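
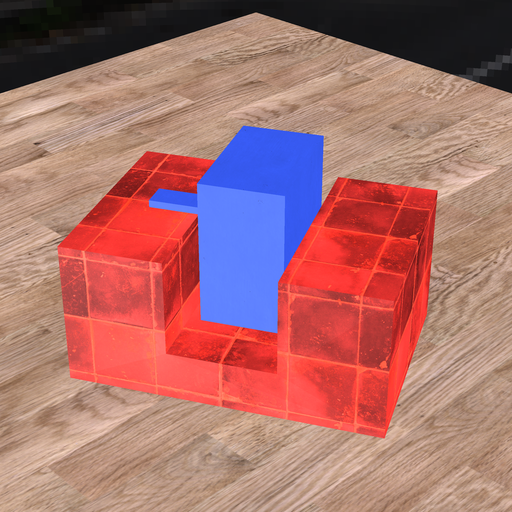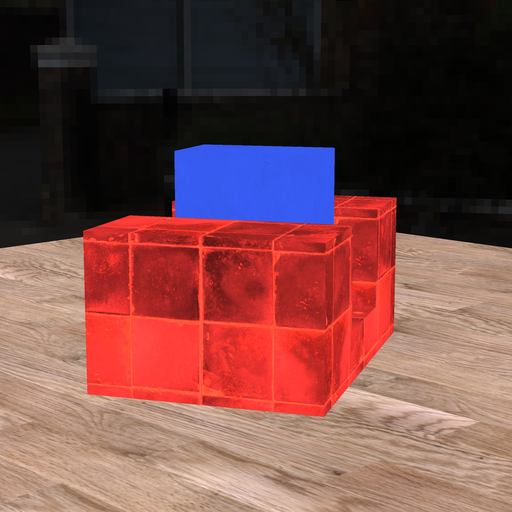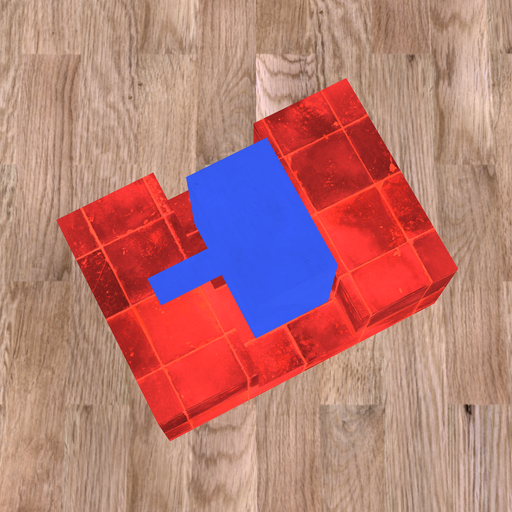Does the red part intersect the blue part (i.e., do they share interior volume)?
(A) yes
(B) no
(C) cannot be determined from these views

(B) no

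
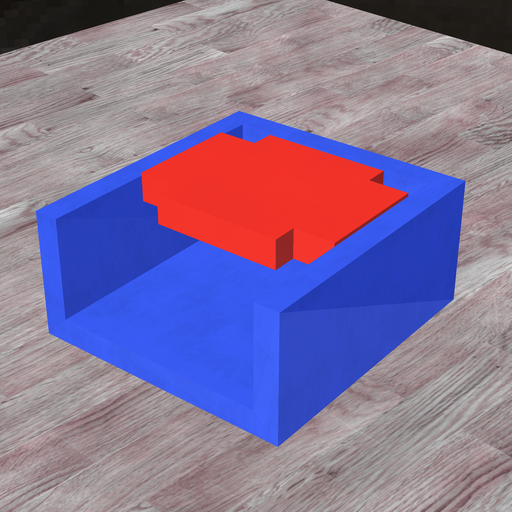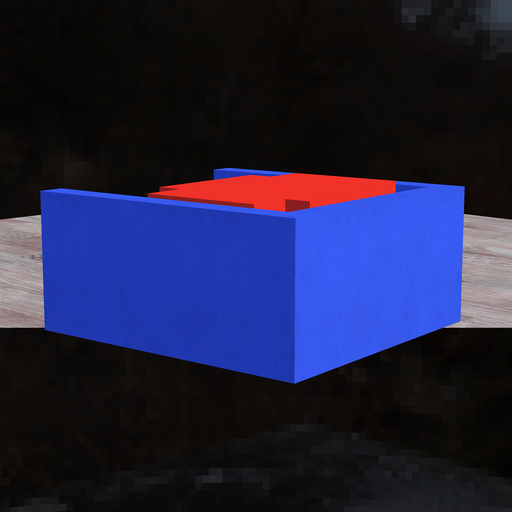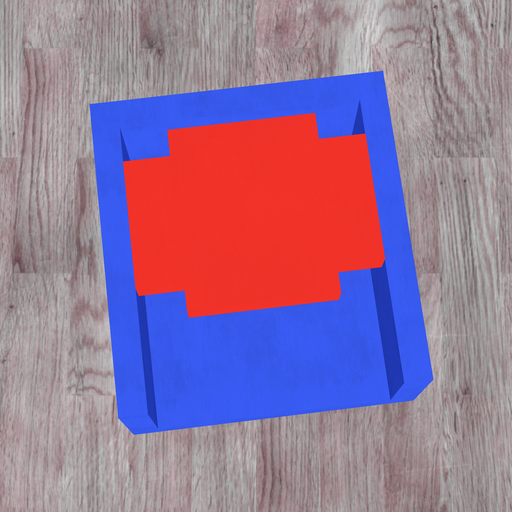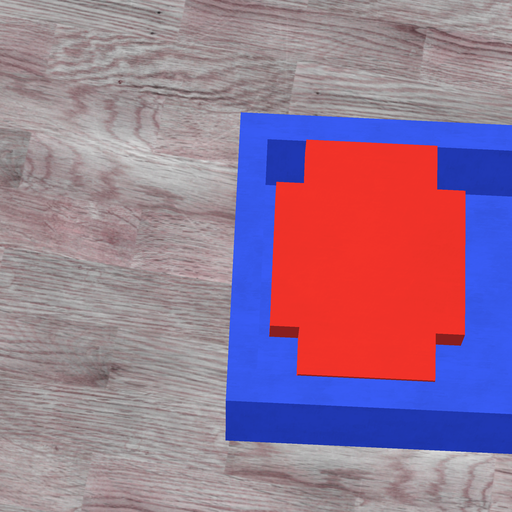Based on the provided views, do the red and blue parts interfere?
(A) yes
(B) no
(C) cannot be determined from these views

(B) no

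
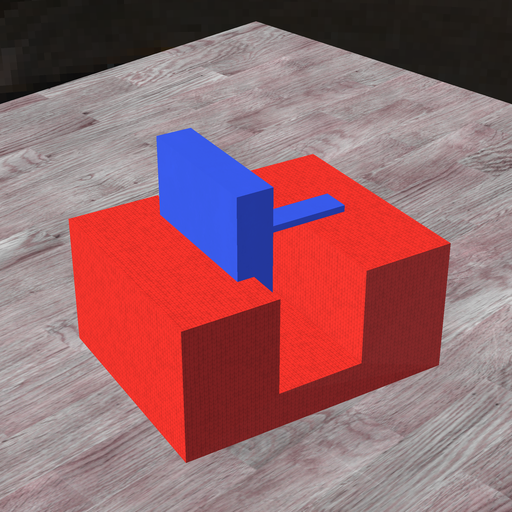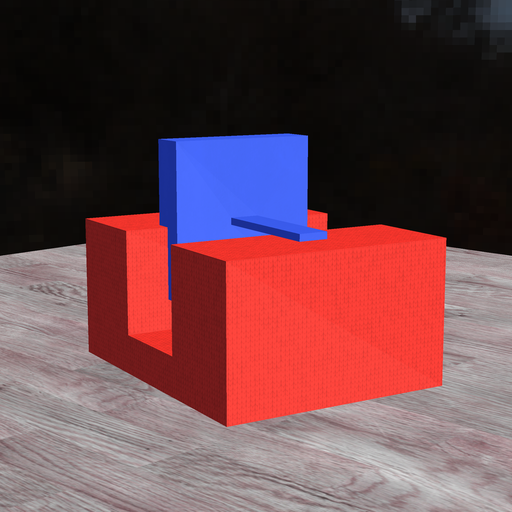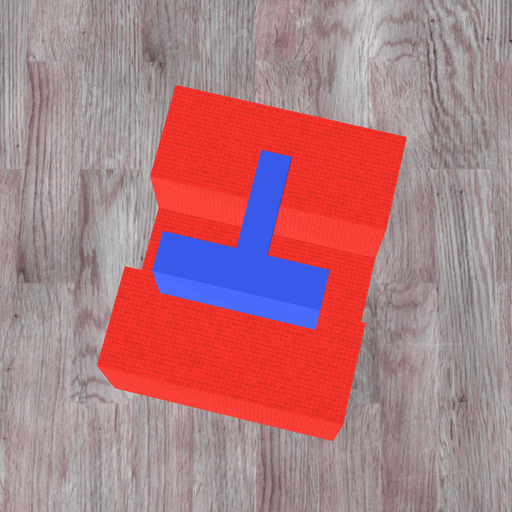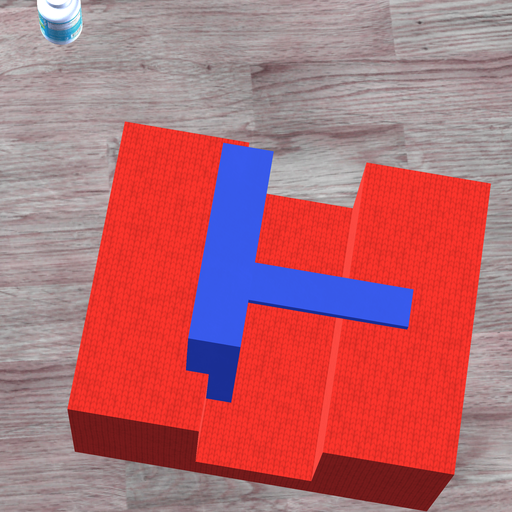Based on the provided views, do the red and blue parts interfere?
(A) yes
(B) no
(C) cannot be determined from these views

(A) yes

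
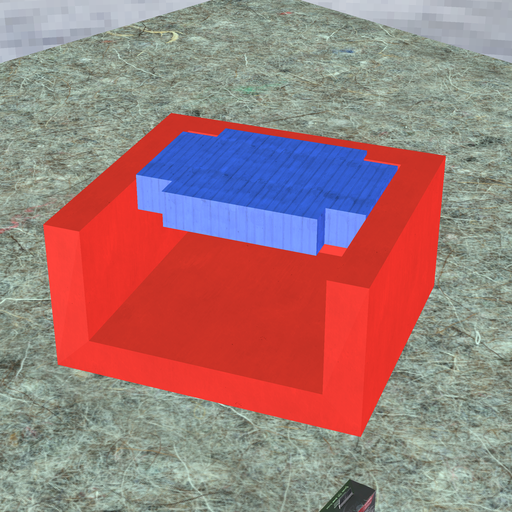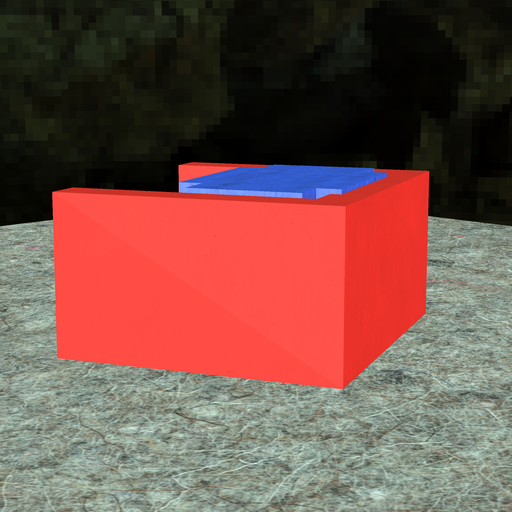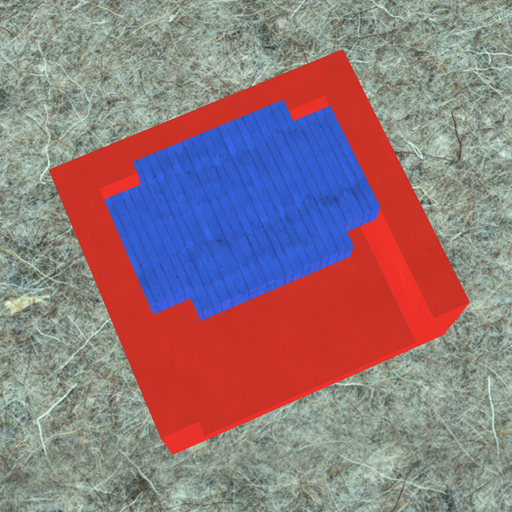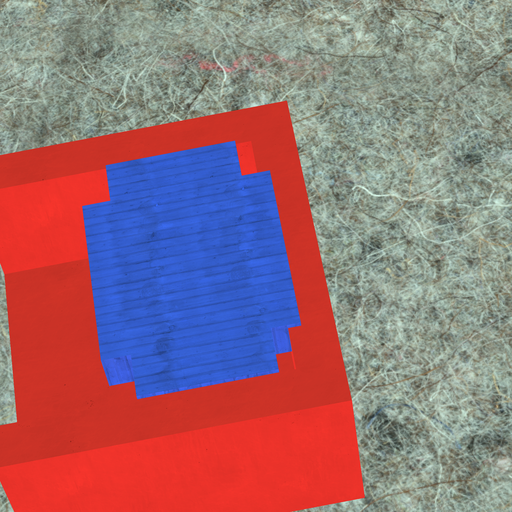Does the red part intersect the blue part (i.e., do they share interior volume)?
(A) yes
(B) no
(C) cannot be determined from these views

(A) yes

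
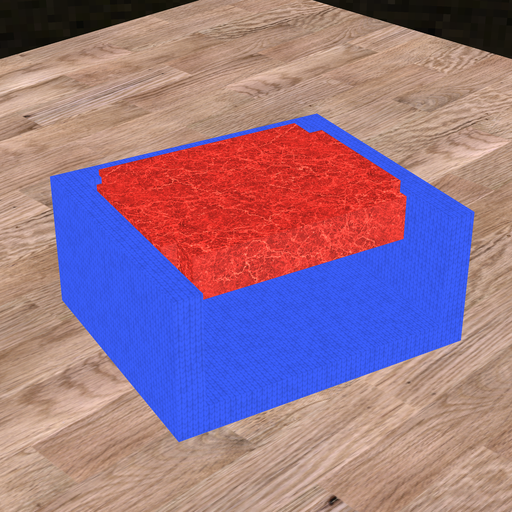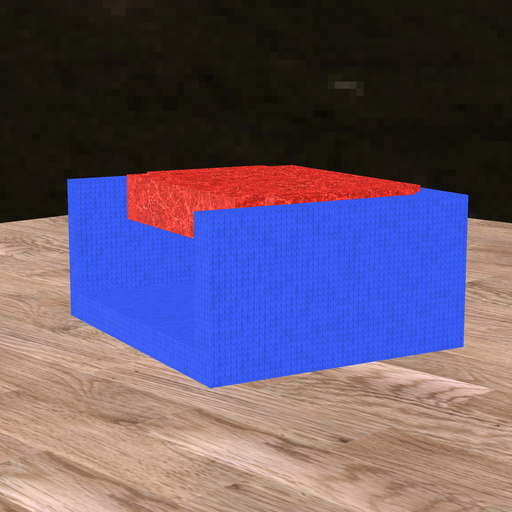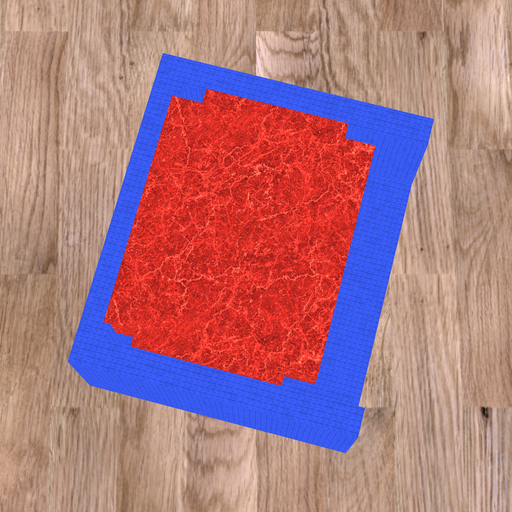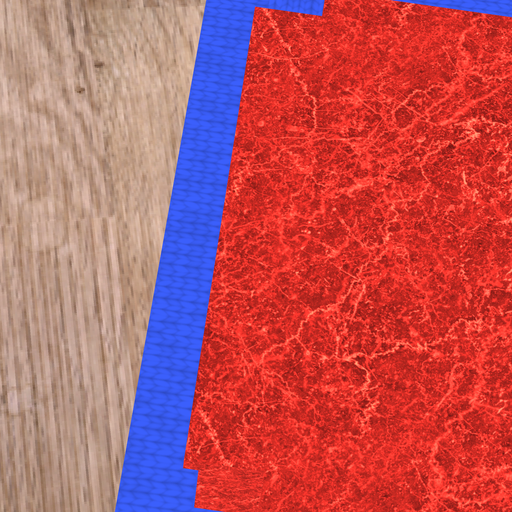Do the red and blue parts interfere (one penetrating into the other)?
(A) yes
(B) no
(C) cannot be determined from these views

(A) yes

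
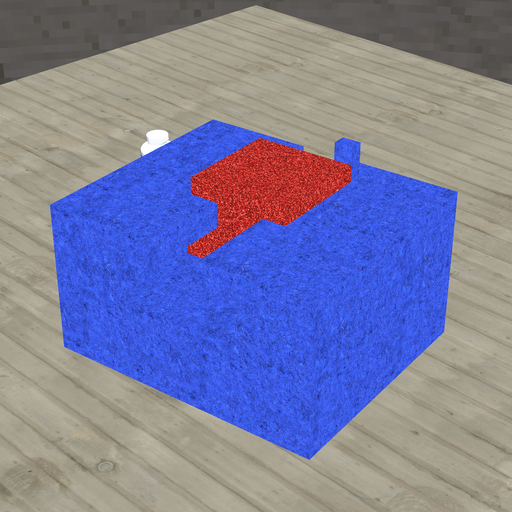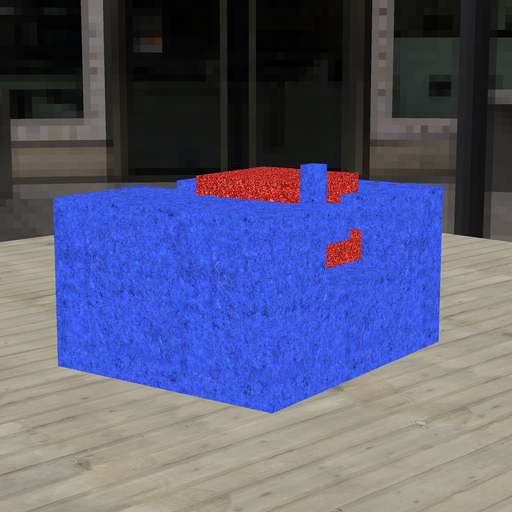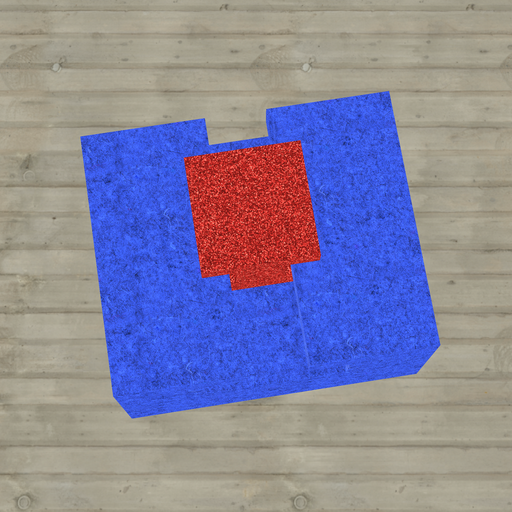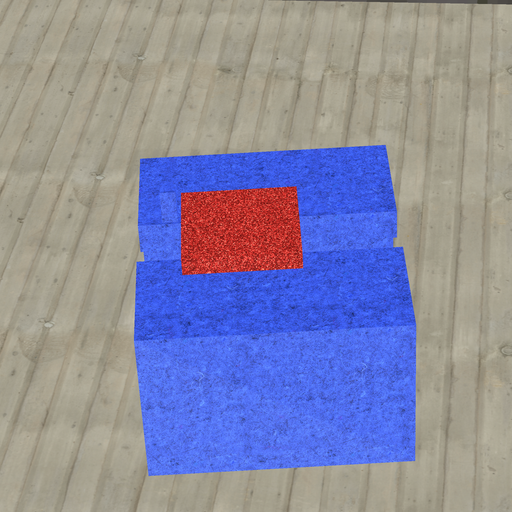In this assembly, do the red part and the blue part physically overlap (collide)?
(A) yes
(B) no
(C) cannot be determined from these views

(B) no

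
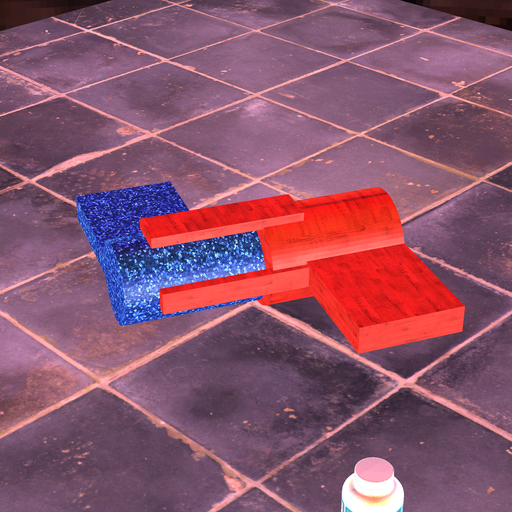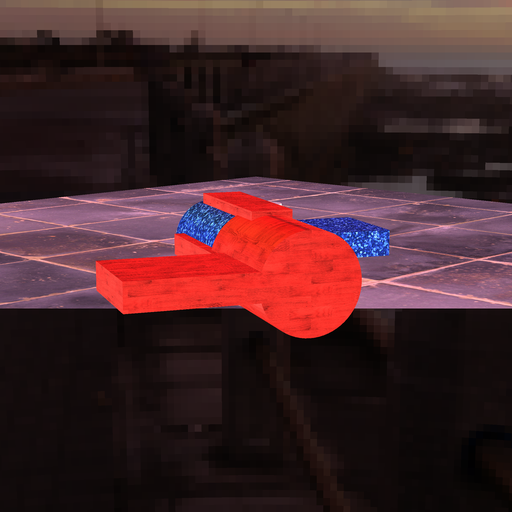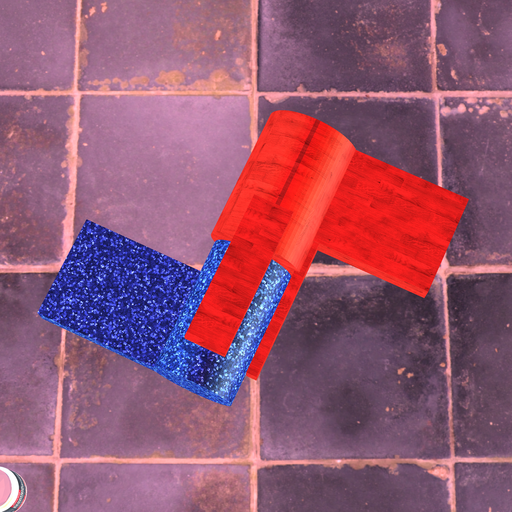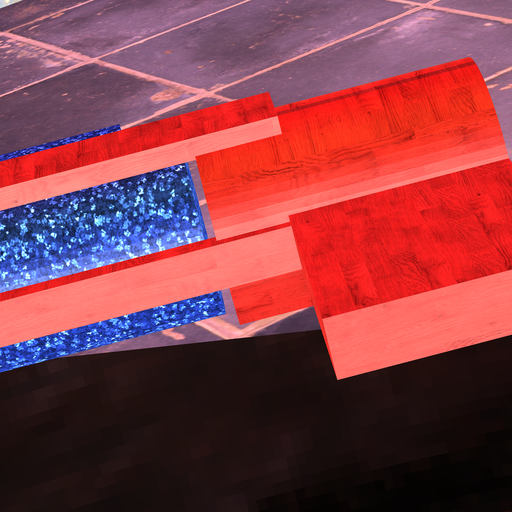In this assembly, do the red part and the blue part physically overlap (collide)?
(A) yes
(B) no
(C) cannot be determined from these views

(B) no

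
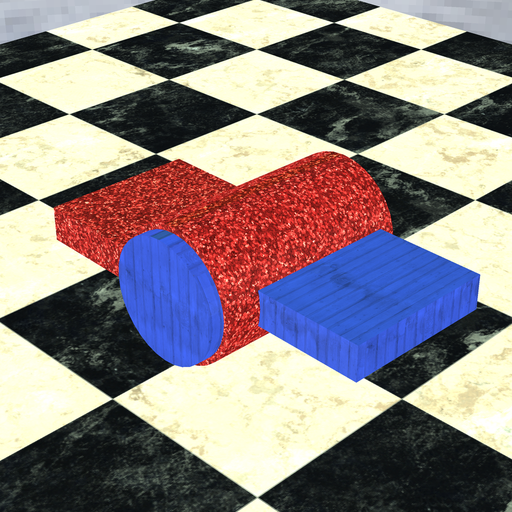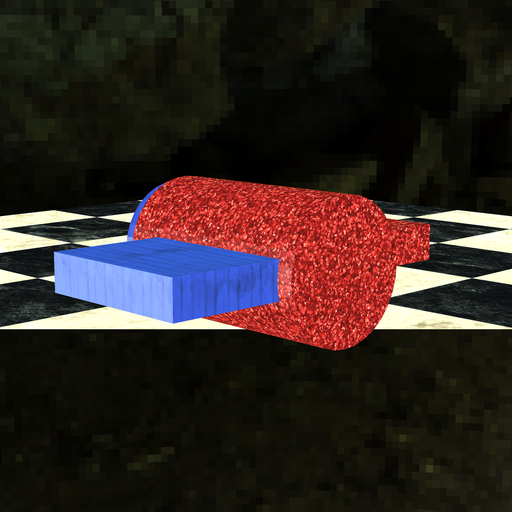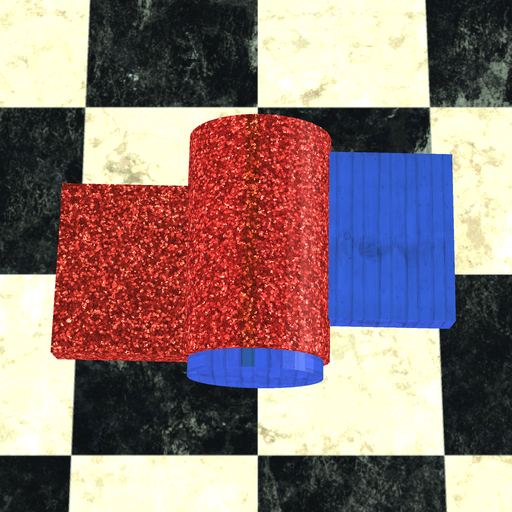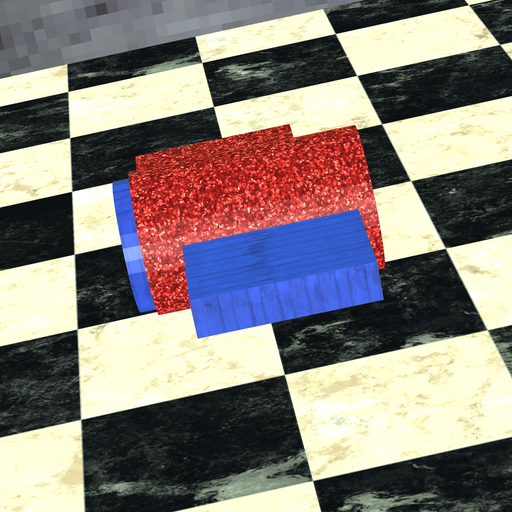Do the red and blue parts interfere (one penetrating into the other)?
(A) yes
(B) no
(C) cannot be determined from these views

(A) yes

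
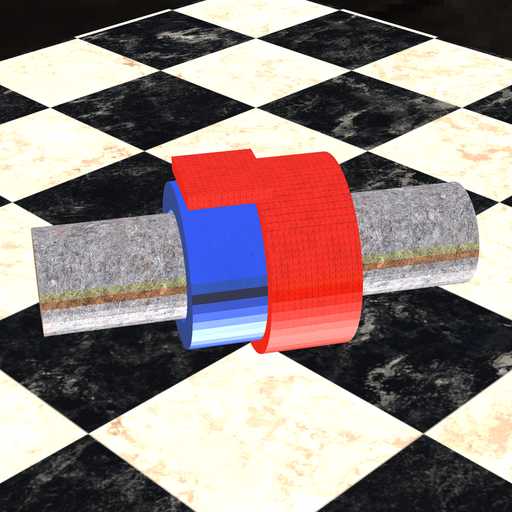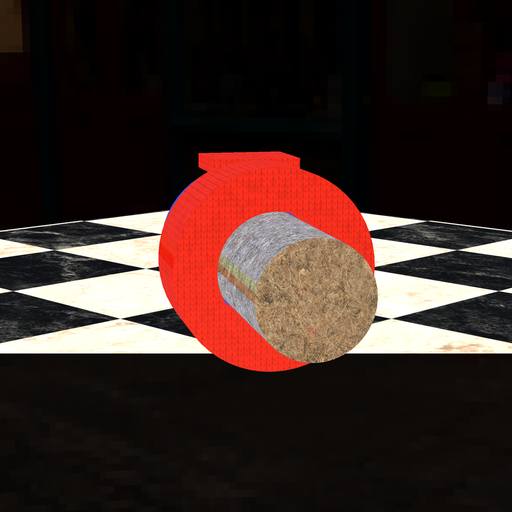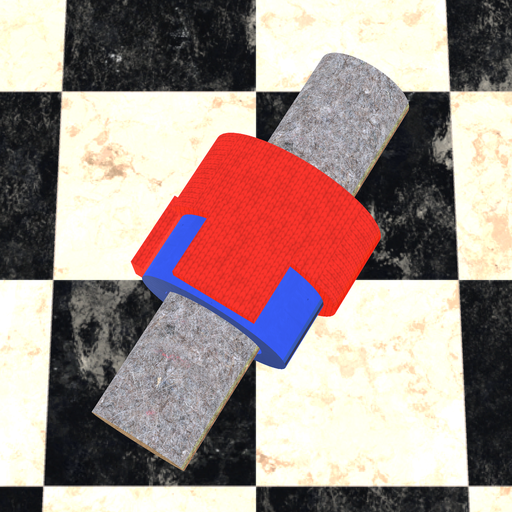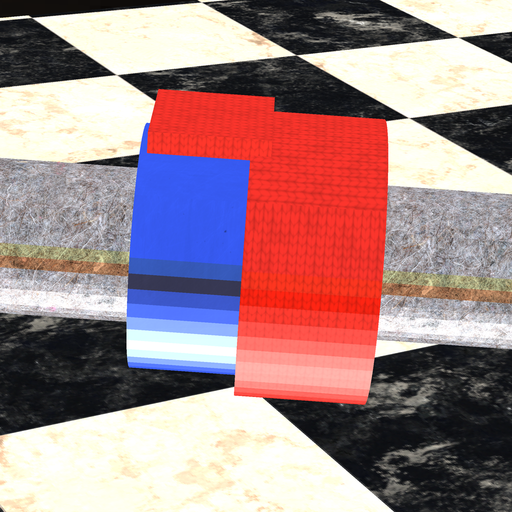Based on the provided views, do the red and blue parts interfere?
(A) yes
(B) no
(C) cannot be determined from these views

(A) yes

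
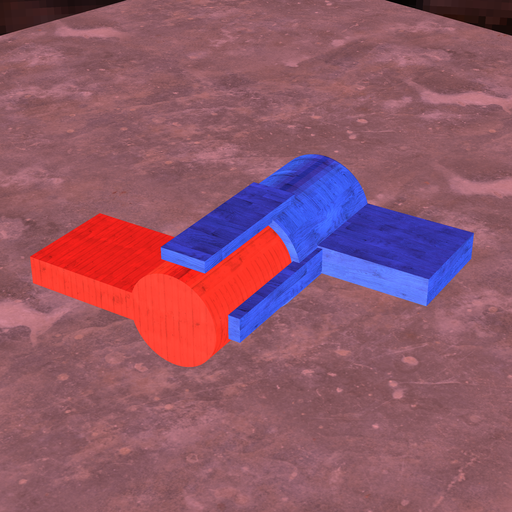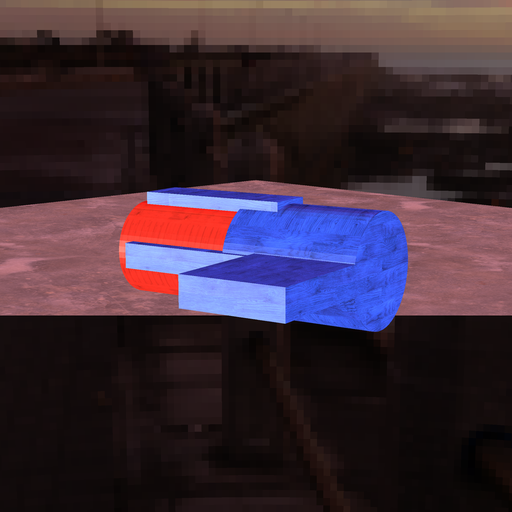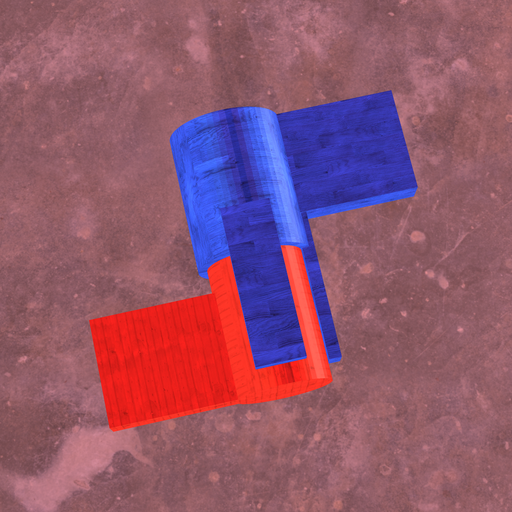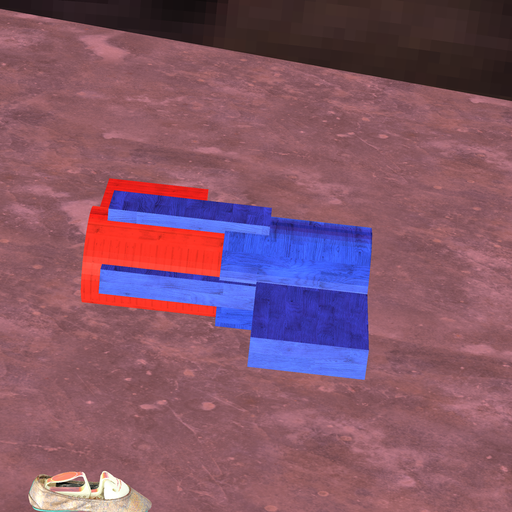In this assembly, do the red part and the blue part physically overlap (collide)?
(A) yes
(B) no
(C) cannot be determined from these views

(A) yes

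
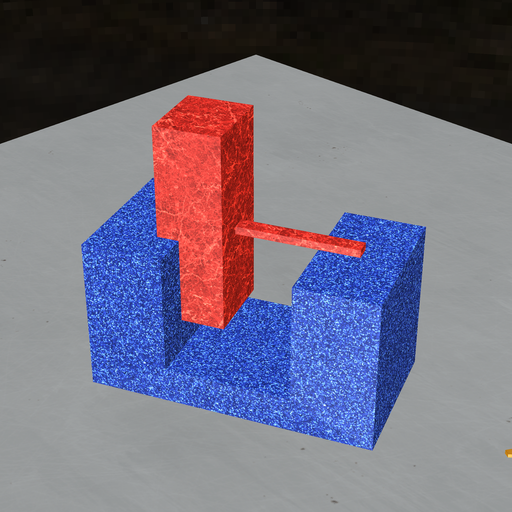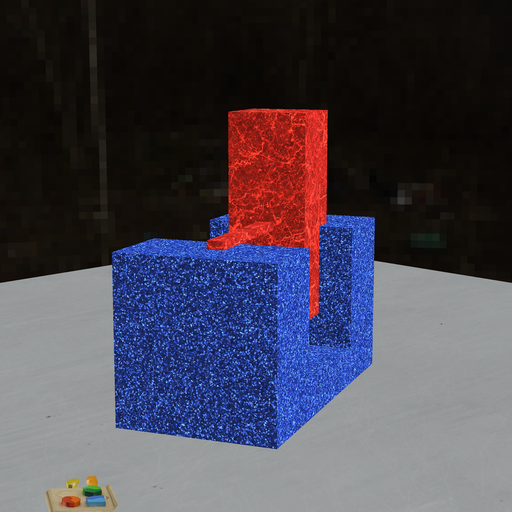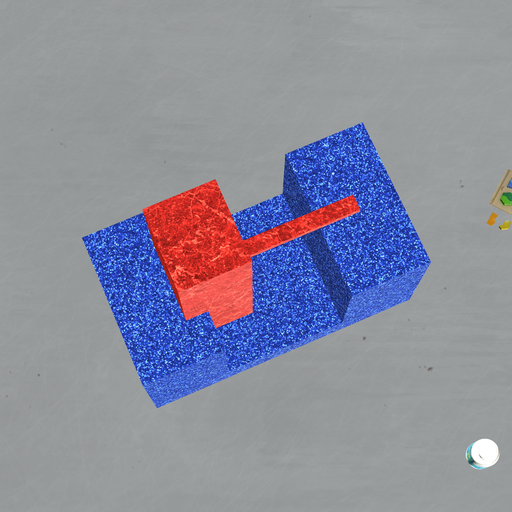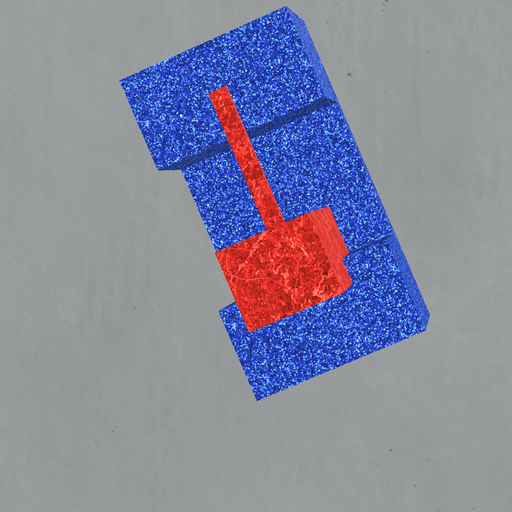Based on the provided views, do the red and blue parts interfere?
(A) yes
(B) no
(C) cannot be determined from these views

(A) yes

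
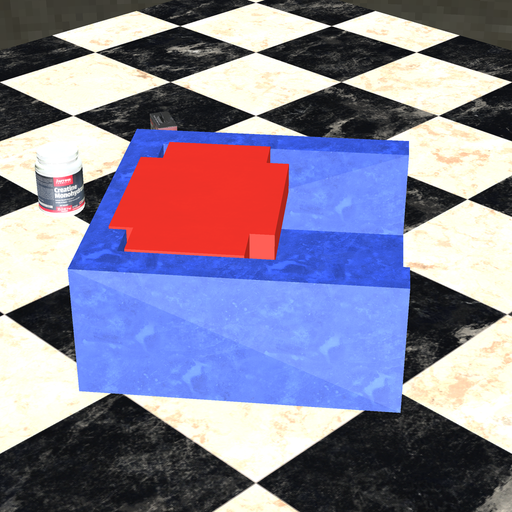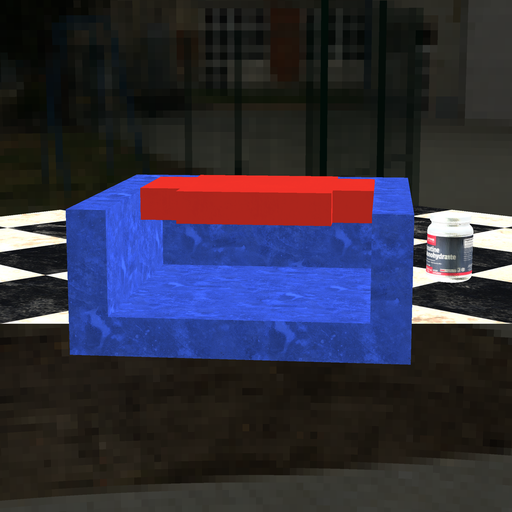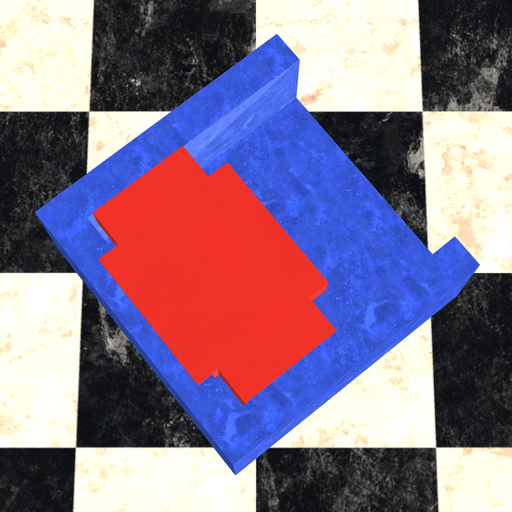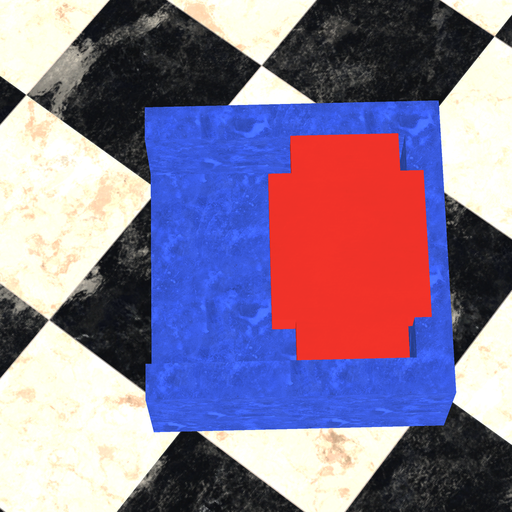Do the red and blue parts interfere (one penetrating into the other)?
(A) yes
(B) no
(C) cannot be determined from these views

(A) yes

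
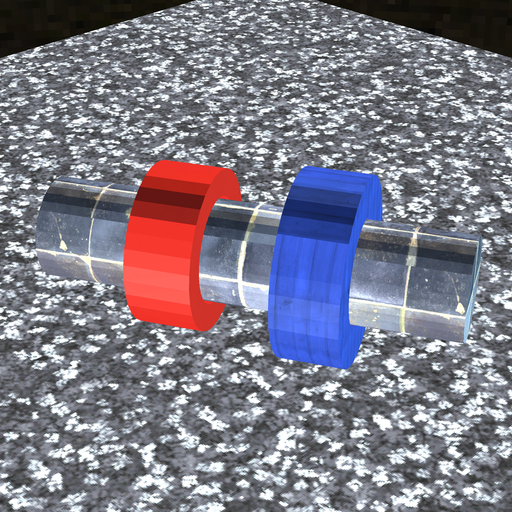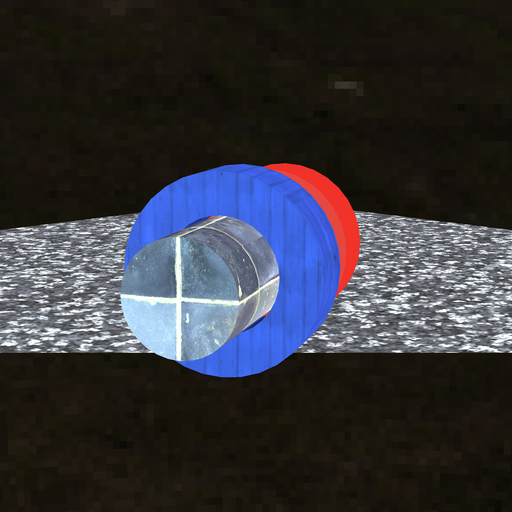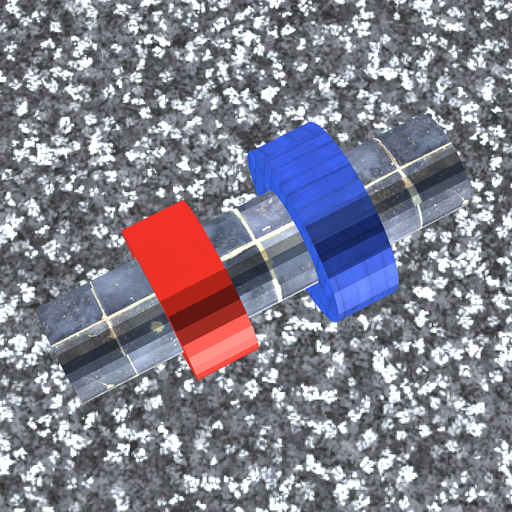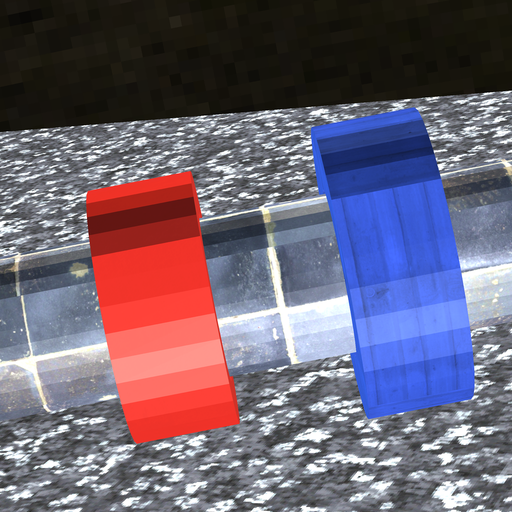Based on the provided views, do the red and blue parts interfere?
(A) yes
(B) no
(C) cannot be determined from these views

(B) no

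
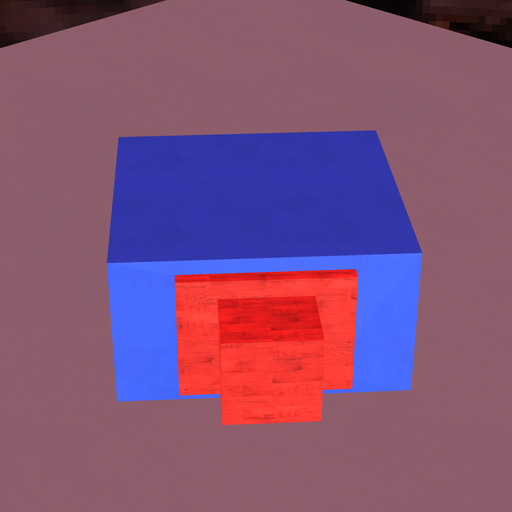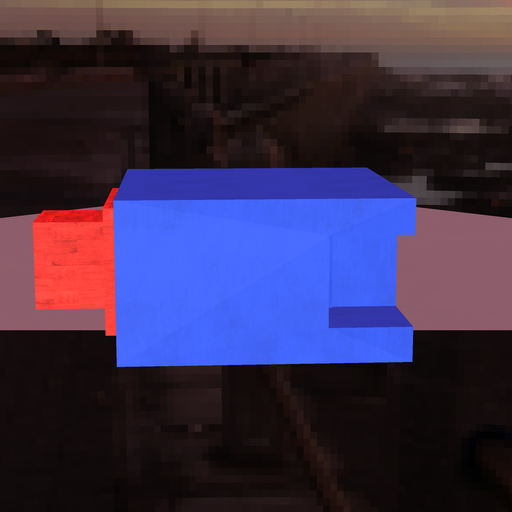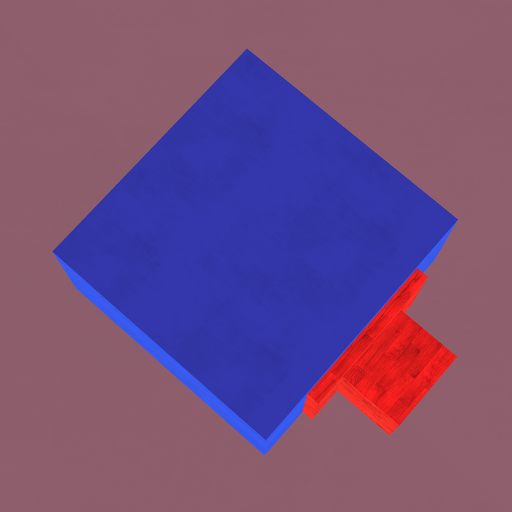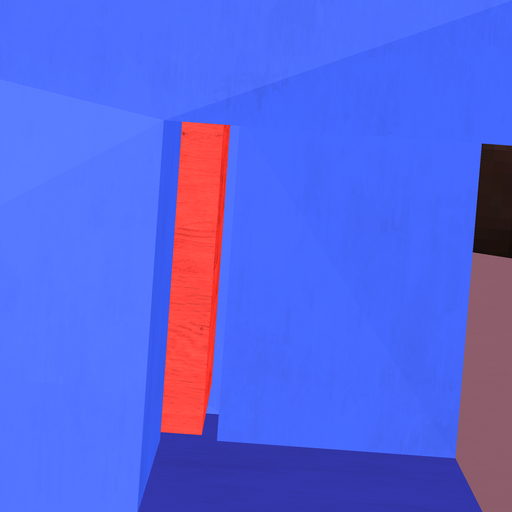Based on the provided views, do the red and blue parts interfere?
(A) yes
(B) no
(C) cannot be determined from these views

(B) no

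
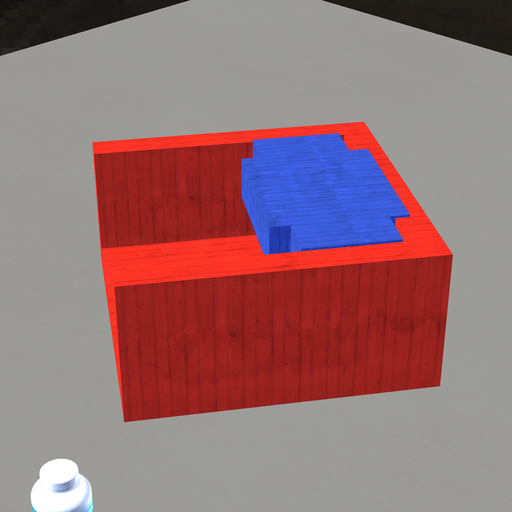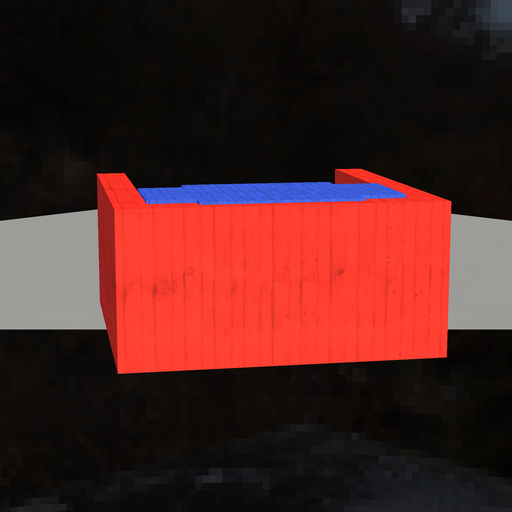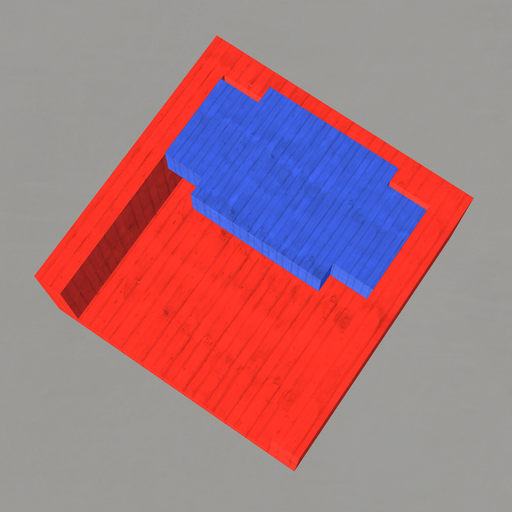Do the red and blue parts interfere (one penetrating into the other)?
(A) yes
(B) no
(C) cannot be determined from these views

(A) yes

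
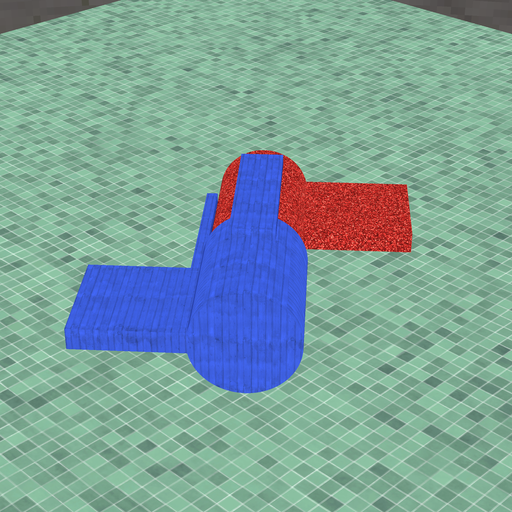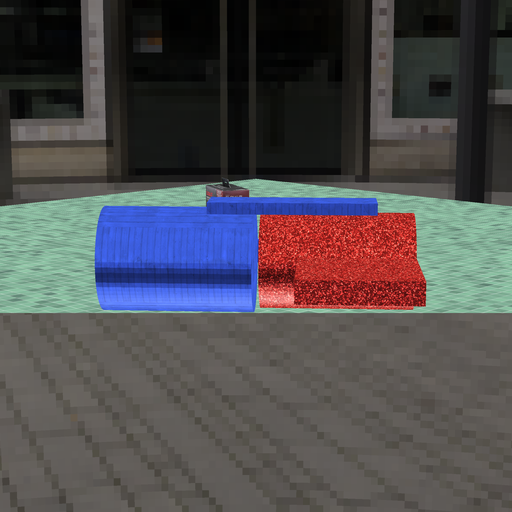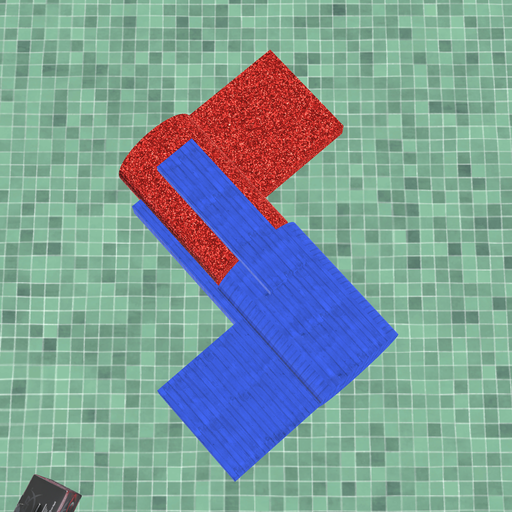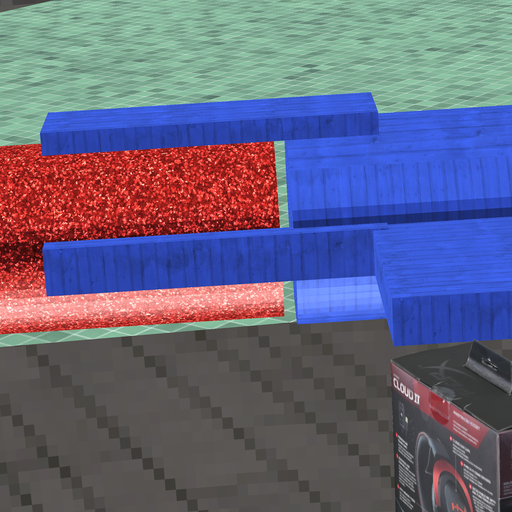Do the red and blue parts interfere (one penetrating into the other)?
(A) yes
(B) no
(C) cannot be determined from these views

(B) no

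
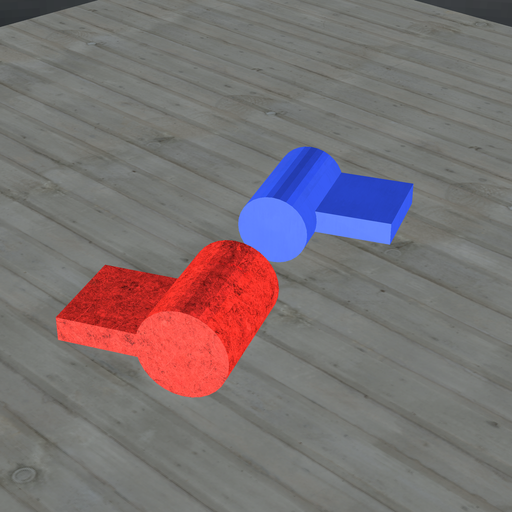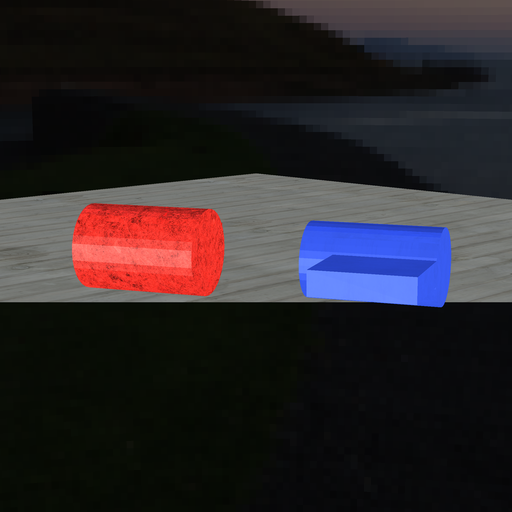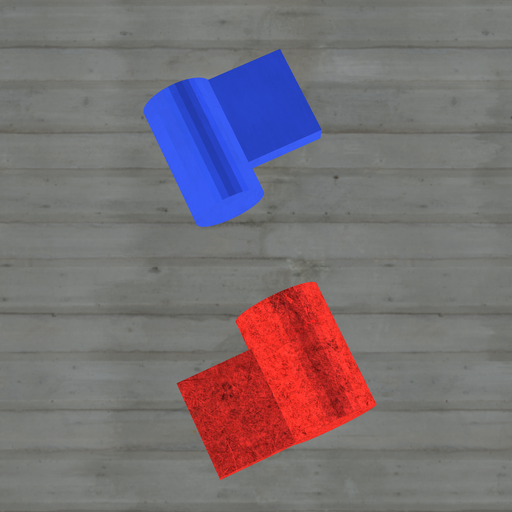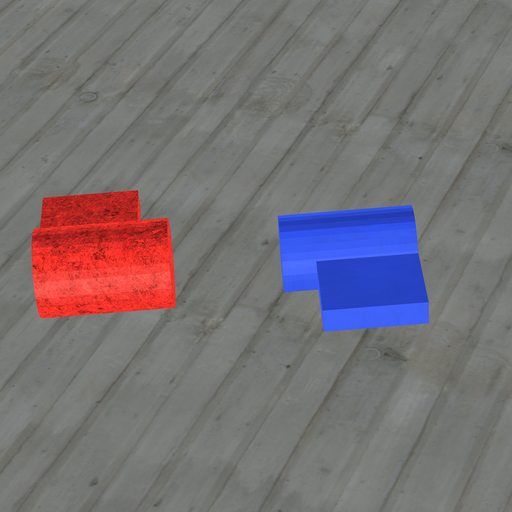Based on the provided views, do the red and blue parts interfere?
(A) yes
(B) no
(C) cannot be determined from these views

(B) no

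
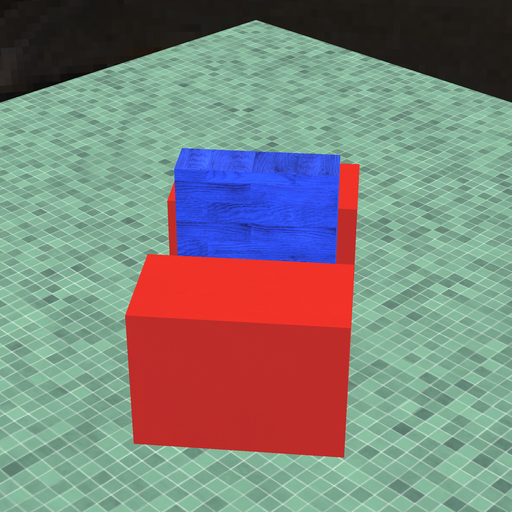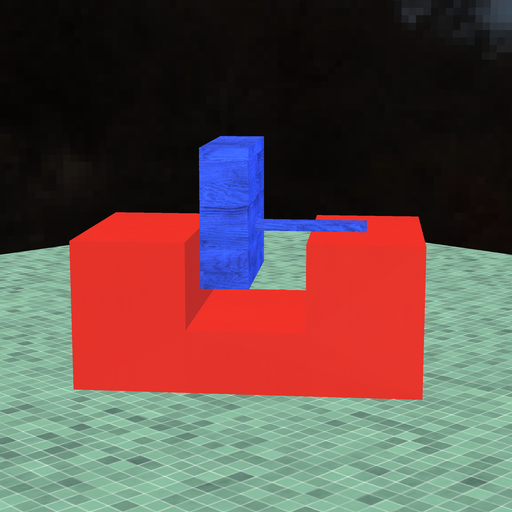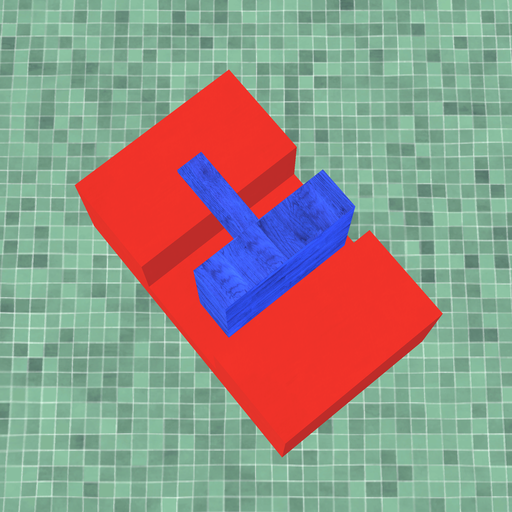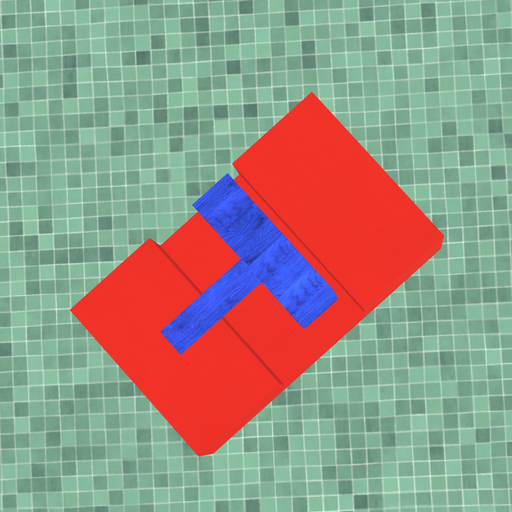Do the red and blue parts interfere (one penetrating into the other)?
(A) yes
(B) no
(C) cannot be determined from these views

(B) no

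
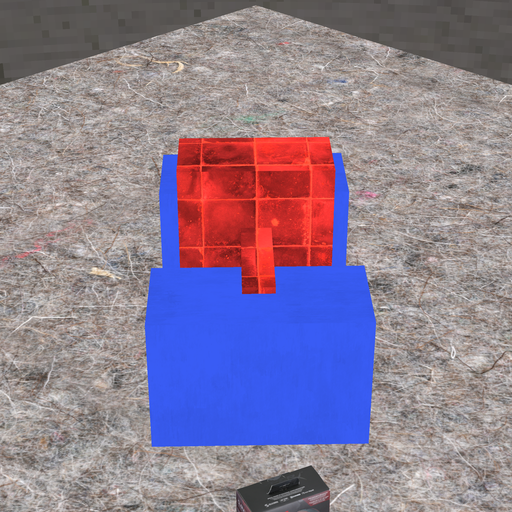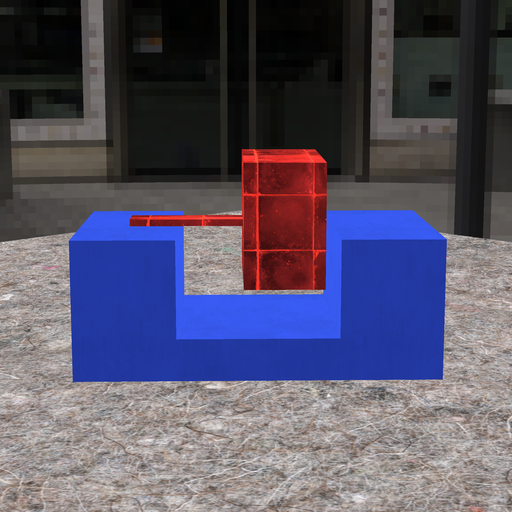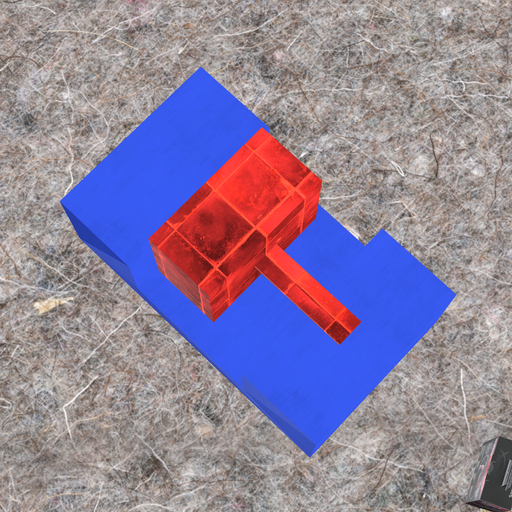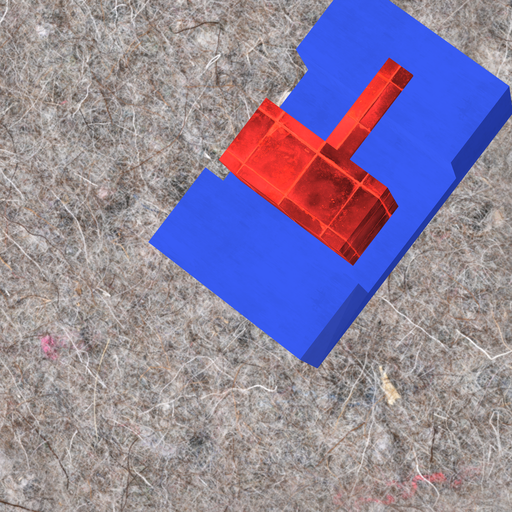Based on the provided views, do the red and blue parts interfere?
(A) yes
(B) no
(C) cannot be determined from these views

(B) no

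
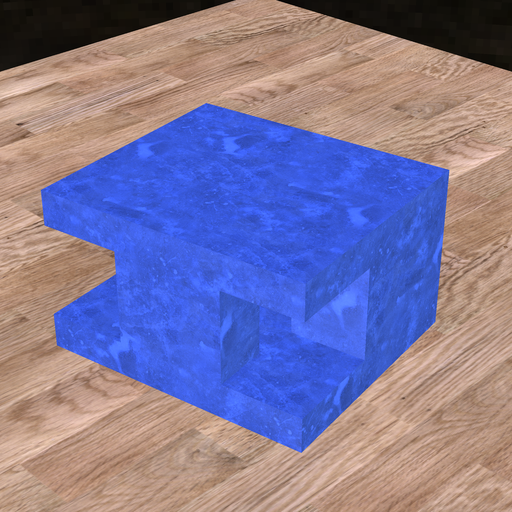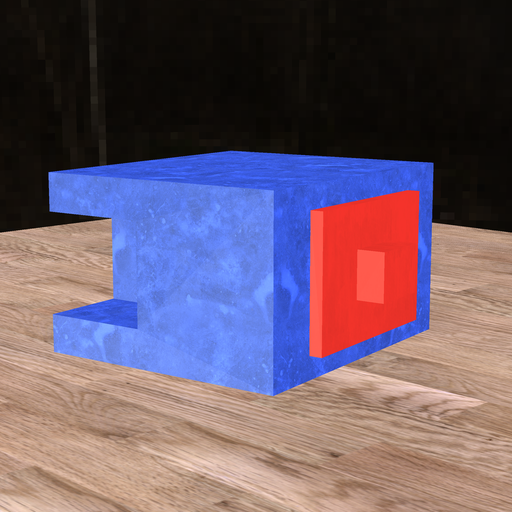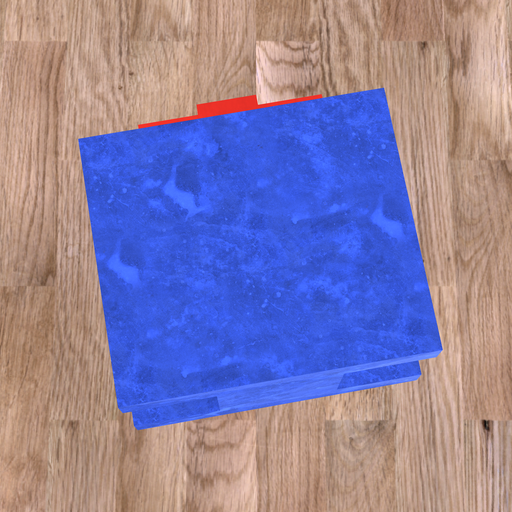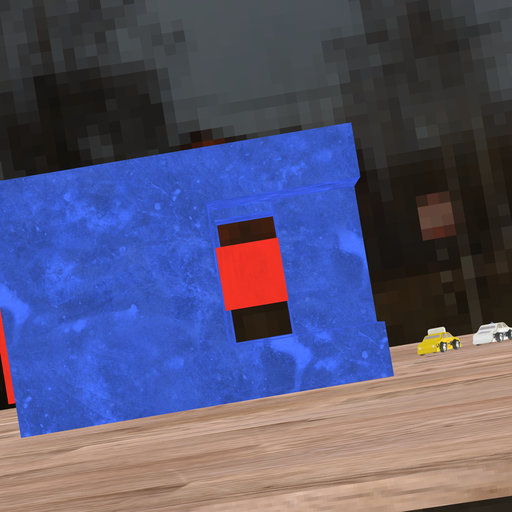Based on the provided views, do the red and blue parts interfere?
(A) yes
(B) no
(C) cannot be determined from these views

(A) yes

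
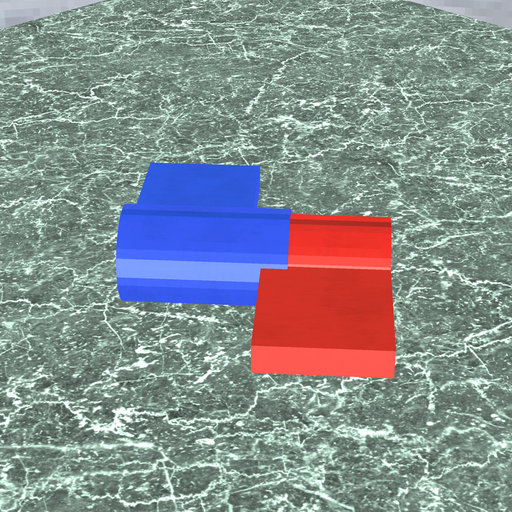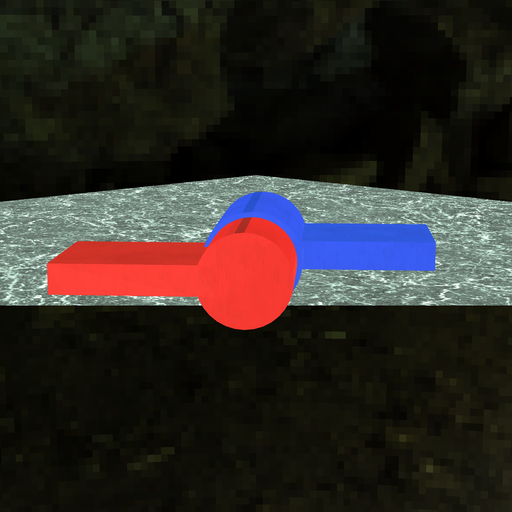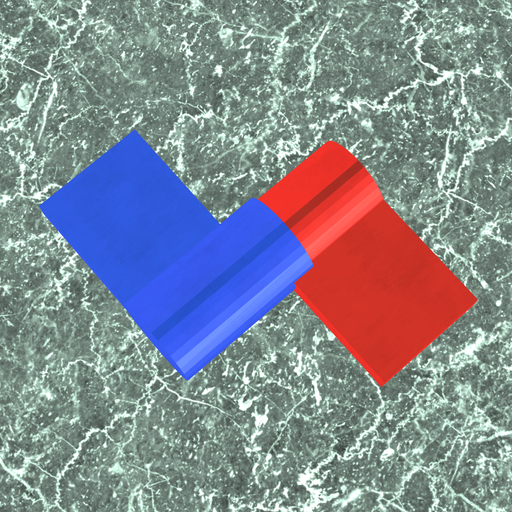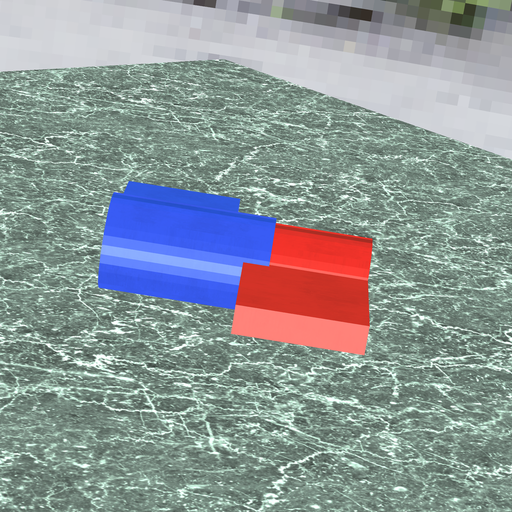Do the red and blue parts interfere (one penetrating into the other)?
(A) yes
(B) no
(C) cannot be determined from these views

(A) yes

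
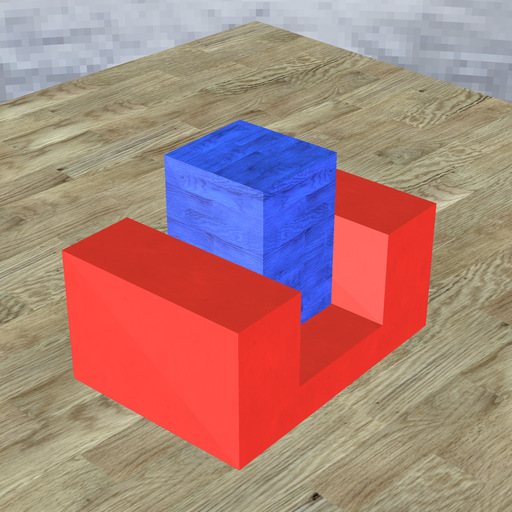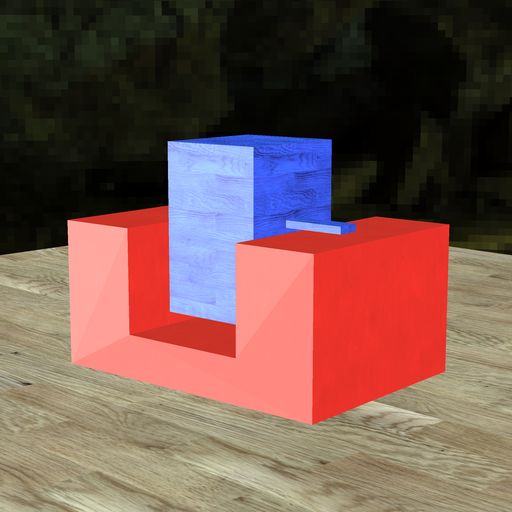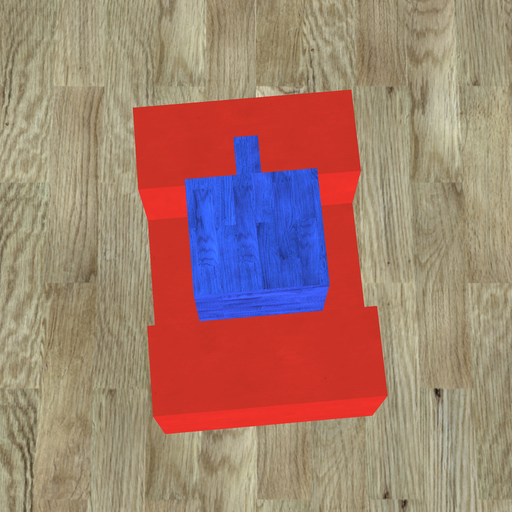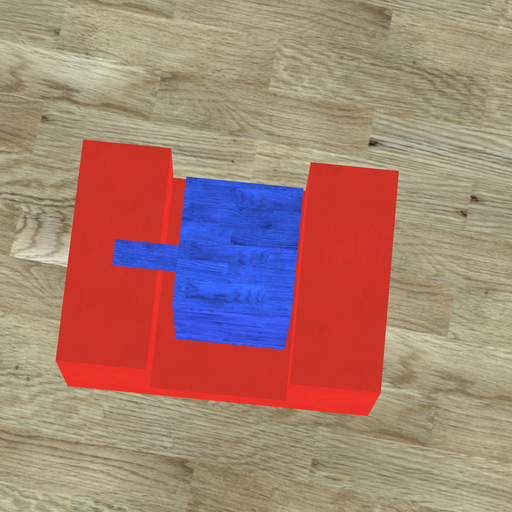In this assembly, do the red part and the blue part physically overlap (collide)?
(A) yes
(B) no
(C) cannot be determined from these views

(B) no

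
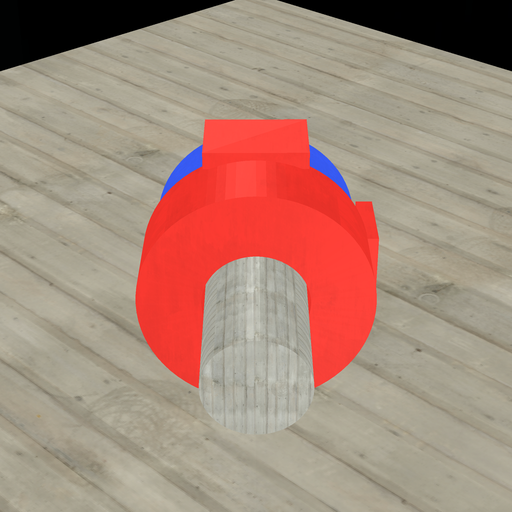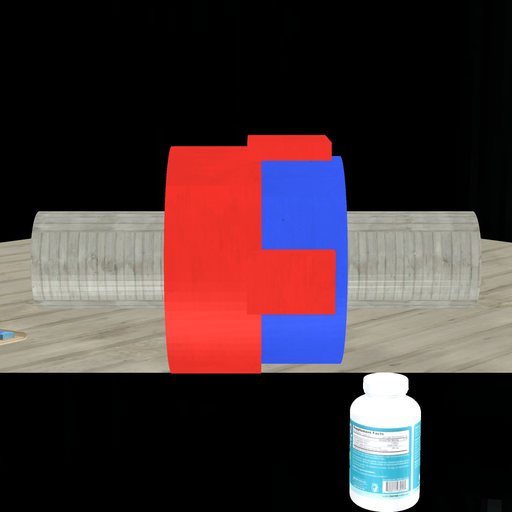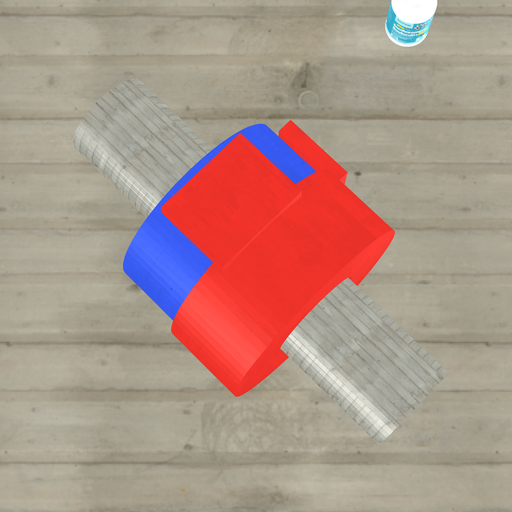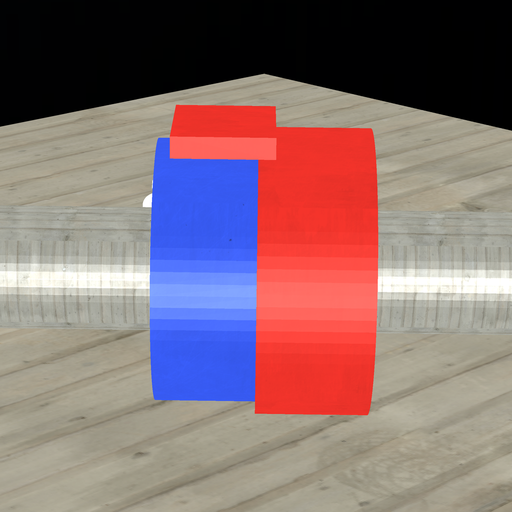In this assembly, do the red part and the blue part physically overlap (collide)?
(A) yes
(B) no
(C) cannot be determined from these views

(A) yes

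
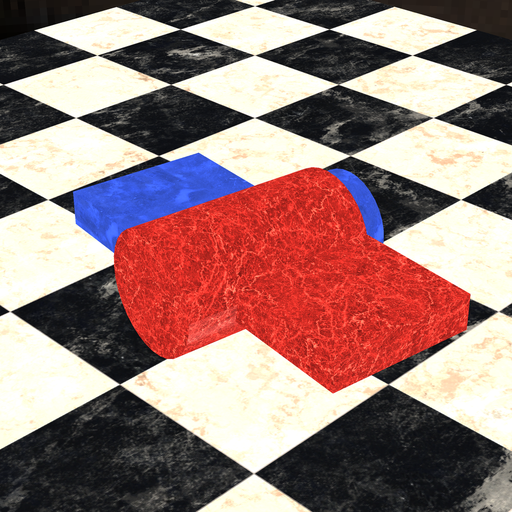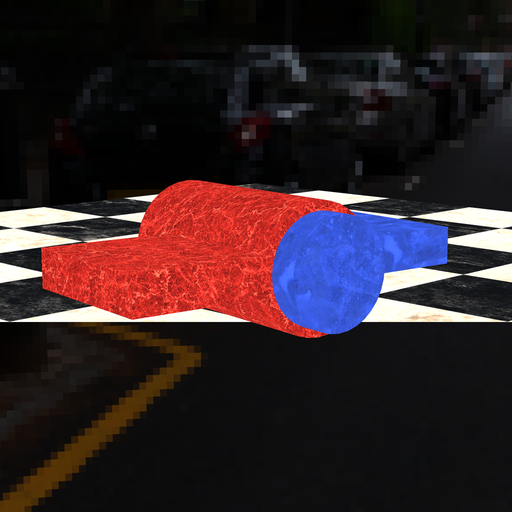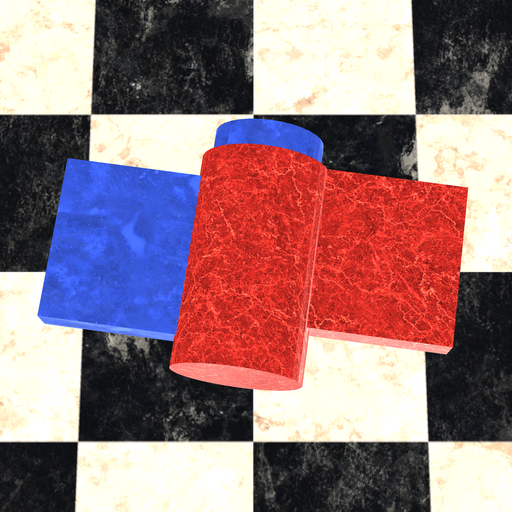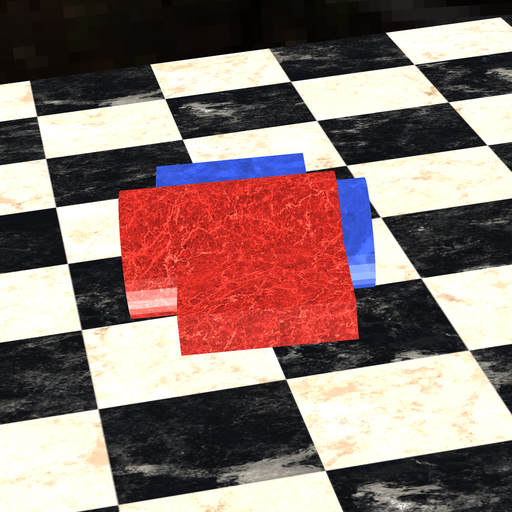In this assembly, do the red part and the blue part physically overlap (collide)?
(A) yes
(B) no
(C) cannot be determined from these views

(A) yes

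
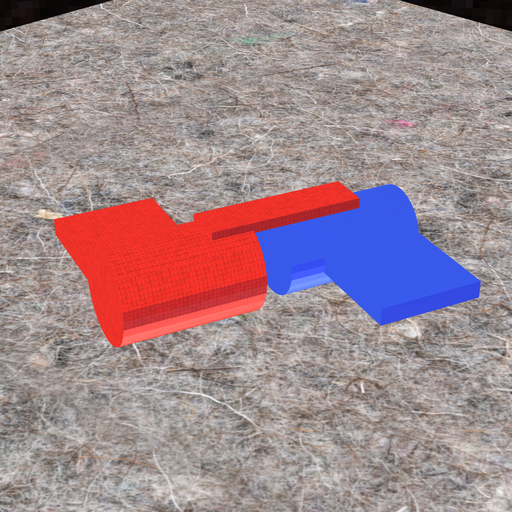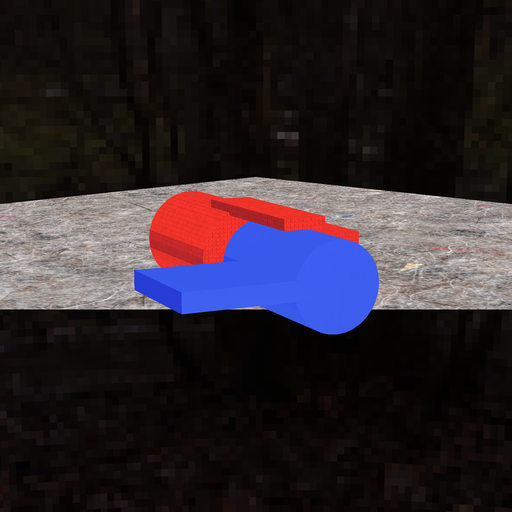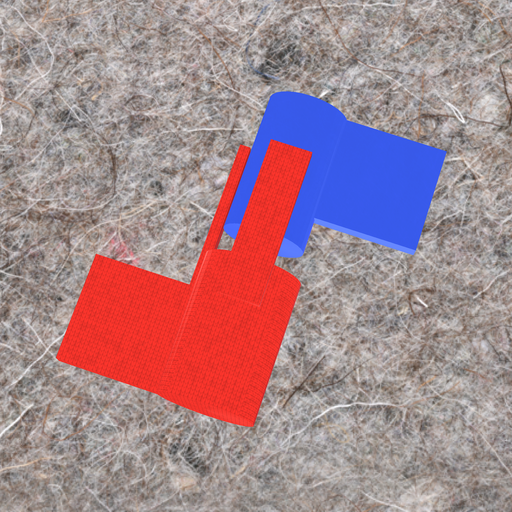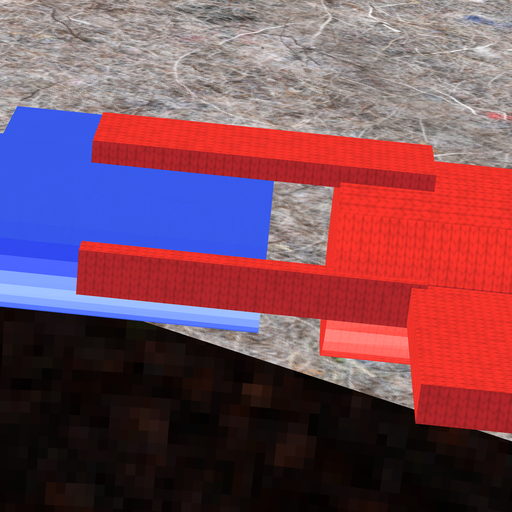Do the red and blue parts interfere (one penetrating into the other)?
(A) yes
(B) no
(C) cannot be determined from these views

(B) no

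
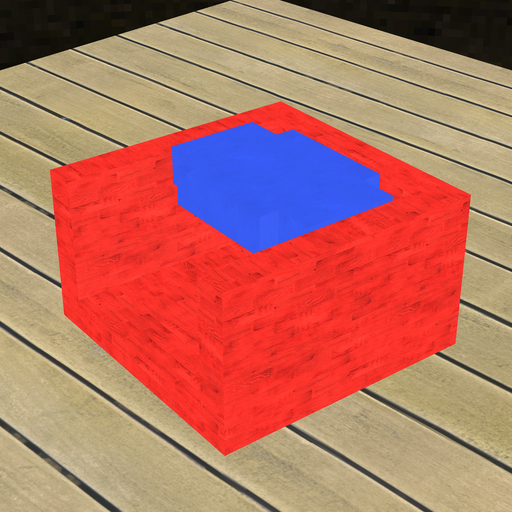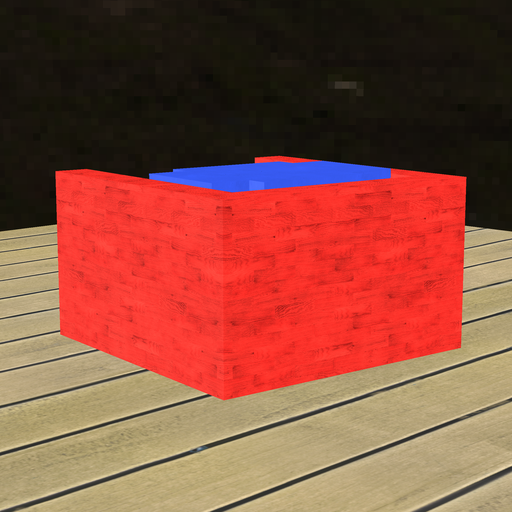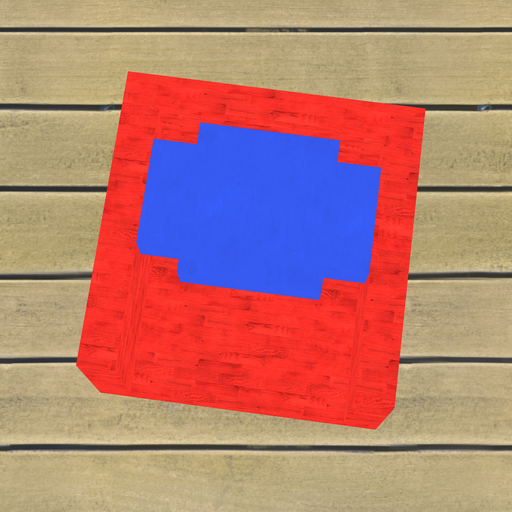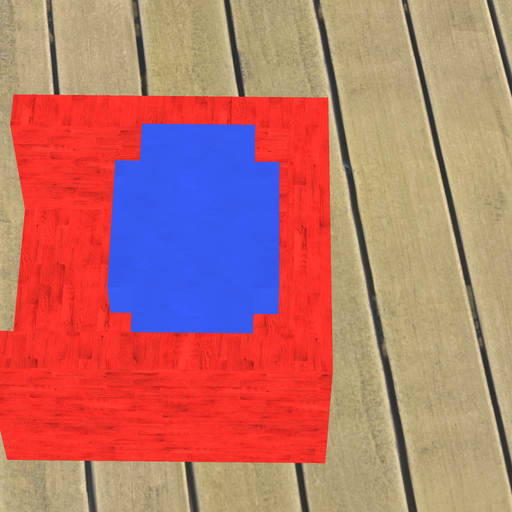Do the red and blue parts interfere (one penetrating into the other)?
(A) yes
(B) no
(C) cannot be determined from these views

(B) no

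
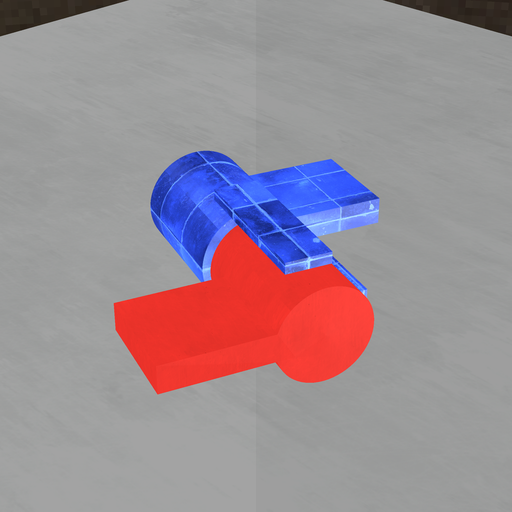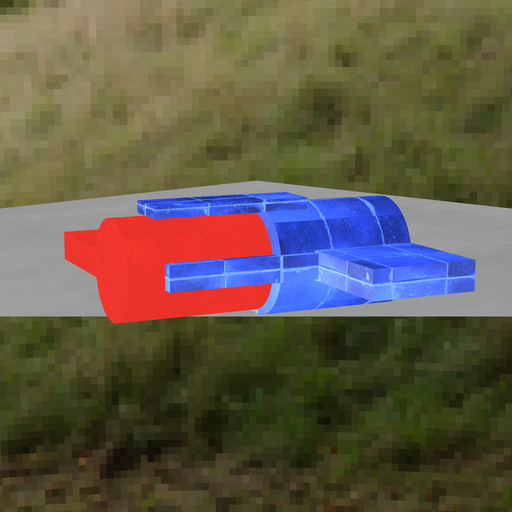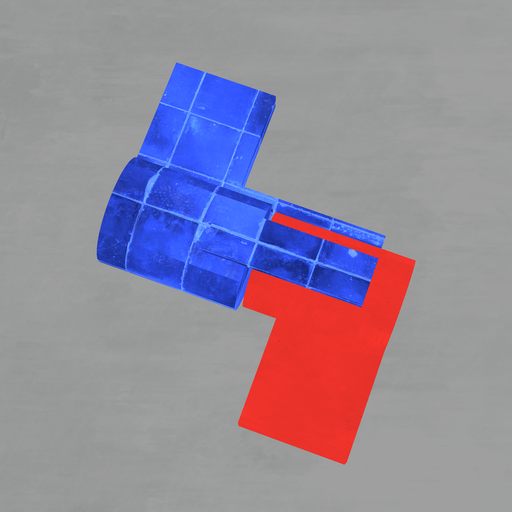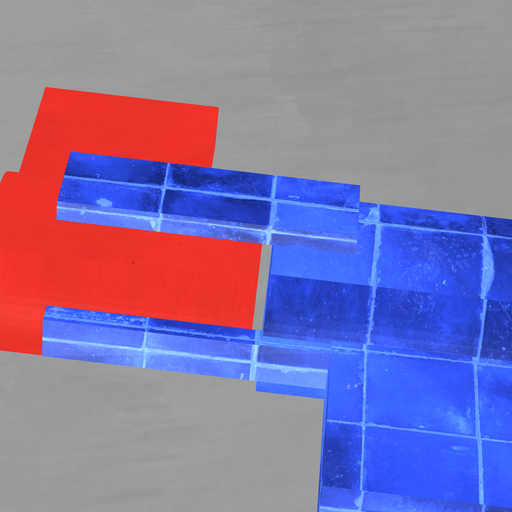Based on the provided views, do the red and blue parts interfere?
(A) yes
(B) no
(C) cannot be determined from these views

(B) no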